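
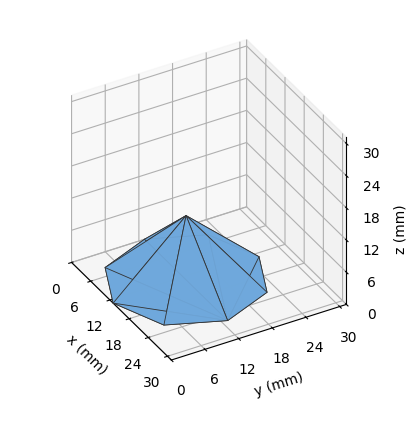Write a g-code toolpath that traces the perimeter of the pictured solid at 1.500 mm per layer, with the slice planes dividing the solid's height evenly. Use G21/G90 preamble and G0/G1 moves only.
Reading the render: the shape is a regular 8-sided pyramid, base circumscribed radius ≈ 13 mm, apex at z ≈ 12 mm (dimensions read to the nearest mm from the axis ticks). For the g-code, the solid's height is divided into equal slices at the stated Δz and each level perimeter traced with G1 moves after a G0 lift.

; perimeter-only toolpath
G21 ; units = mm
G90 ; absolute positioning
G28 ; home
; layer 1
G0 Z1.500
G0 X24.375 Y13.000
G1 X21.043 Y21.043
G1 X13.000 Y24.375
G1 X4.957 Y21.043
G1 X1.625 Y13.000
G1 X4.957 Y4.957
G1 X13.000 Y1.625
G1 X21.043 Y4.957
G1 X24.375 Y13.000
; layer 2
G0 Z3.000
G0 X22.750 Y13.000
G1 X19.894 Y19.894
G1 X13.000 Y22.750
G1 X6.106 Y19.894
G1 X3.250 Y13.000
G1 X6.106 Y6.106
G1 X13.000 Y3.250
G1 X19.894 Y6.106
G1 X22.750 Y13.000
; layer 3
G0 Z4.500
G0 X21.125 Y13.000
G1 X18.745 Y18.745
G1 X13.000 Y21.125
G1 X7.255 Y18.745
G1 X4.875 Y13.000
G1 X7.255 Y7.255
G1 X13.000 Y4.875
G1 X18.745 Y7.255
G1 X21.125 Y13.000
; layer 4
G0 Z6.000
G0 X19.500 Y13.000
G1 X17.596 Y17.596
G1 X13.000 Y19.500
G1 X8.404 Y17.596
G1 X6.500 Y13.000
G1 X8.404 Y8.404
G1 X13.000 Y6.500
G1 X17.596 Y8.404
G1 X19.500 Y13.000
; layer 5
G0 Z7.500
G0 X17.875 Y13.000
G1 X16.447 Y16.447
G1 X13.000 Y17.875
G1 X9.553 Y16.447
G1 X8.125 Y13.000
G1 X9.553 Y9.553
G1 X13.000 Y8.125
G1 X16.447 Y9.553
G1 X17.875 Y13.000
; layer 6
G0 Z9.000
G0 X16.250 Y13.000
G1 X15.298 Y15.298
G1 X13.000 Y16.250
G1 X10.702 Y15.298
G1 X9.750 Y13.000
G1 X10.702 Y10.702
G1 X13.000 Y9.750
G1 X15.298 Y10.702
G1 X16.250 Y13.000
; layer 7
G0 Z10.500
G0 X14.625 Y13.000
G1 X14.149 Y14.149
G1 X13.000 Y14.625
G1 X11.851 Y14.149
G1 X11.375 Y13.000
G1 X11.851 Y11.851
G1 X13.000 Y11.375
G1 X14.149 Y11.851
G1 X14.625 Y13.000
M2 ; end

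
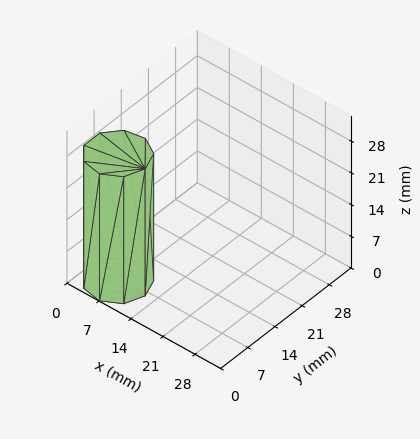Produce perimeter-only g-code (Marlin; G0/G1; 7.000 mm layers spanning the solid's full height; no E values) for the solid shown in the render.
Reading the render: the shape is a regular 9-sided prism (a cylinder approximated with 9 flat sides), circumscribed radius ≈ 6 mm, height ≈ 28 mm (dimensions read to the nearest mm from the axis ticks). For the g-code, the solid's height is divided into equal slices at the stated Δz and each level perimeter traced with G1 moves after a G0 lift.

; perimeter-only toolpath
G21 ; units = mm
G90 ; absolute positioning
G28 ; home
; layer 1
G0 Z7.000
G0 X12.000 Y6.000
G1 X10.596 Y9.857
G1 X7.042 Y11.909
G1 X3.000 Y11.196
G1 X0.362 Y8.052
G1 X0.362 Y3.948
G1 X3.000 Y0.804
G1 X7.042 Y0.091
G1 X10.596 Y2.143
G1 X12.000 Y6.000
; layer 2
G0 Z14.000
G0 X12.000 Y6.000
G1 X10.596 Y9.857
G1 X7.042 Y11.909
G1 X3.000 Y11.196
G1 X0.362 Y8.052
G1 X0.362 Y3.948
G1 X3.000 Y0.804
G1 X7.042 Y0.091
G1 X10.596 Y2.143
G1 X12.000 Y6.000
; layer 3
G0 Z21.000
G0 X12.000 Y6.000
G1 X10.596 Y9.857
G1 X7.042 Y11.909
G1 X3.000 Y11.196
G1 X0.362 Y8.052
G1 X0.362 Y3.948
G1 X3.000 Y0.804
G1 X7.042 Y0.091
G1 X10.596 Y2.143
G1 X12.000 Y6.000
; layer 4
G0 Z28.000
G0 X12.000 Y6.000
G1 X10.596 Y9.857
G1 X7.042 Y11.909
G1 X3.000 Y11.196
G1 X0.362 Y8.052
G1 X0.362 Y3.948
G1 X3.000 Y0.804
G1 X7.042 Y0.091
G1 X10.596 Y2.143
G1 X12.000 Y6.000
M2 ; end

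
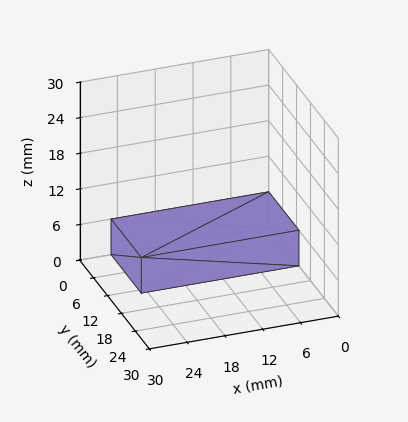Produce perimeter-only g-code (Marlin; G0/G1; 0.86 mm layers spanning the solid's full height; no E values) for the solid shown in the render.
Reading the render: the shape is a rectangular box, roughly 25 × 13 mm footprint and 6 mm tall (dimensions read to the nearest mm from the axis ticks). For the g-code, the solid's height is divided into equal slices at the stated Δz and each level perimeter traced with G1 moves after a G0 lift.

; perimeter-only toolpath
G21 ; units = mm
G90 ; absolute positioning
G28 ; home
; layer 1
G0 Z0.86
G0 X0.00 Y0.00
G1 X25.00 Y0.00
G1 X25.00 Y13.00
G1 X0.00 Y13.00
G1 X0.00 Y0.00
; layer 2
G0 Z1.71
G0 X0.00 Y0.00
G1 X25.00 Y0.00
G1 X25.00 Y13.00
G1 X0.00 Y13.00
G1 X0.00 Y0.00
; layer 3
G0 Z2.57
G0 X0.00 Y0.00
G1 X25.00 Y0.00
G1 X25.00 Y13.00
G1 X0.00 Y13.00
G1 X0.00 Y0.00
; layer 4
G0 Z3.43
G0 X0.00 Y0.00
G1 X25.00 Y0.00
G1 X25.00 Y13.00
G1 X0.00 Y13.00
G1 X0.00 Y0.00
; layer 5
G0 Z4.29
G0 X0.00 Y0.00
G1 X25.00 Y0.00
G1 X25.00 Y13.00
G1 X0.00 Y13.00
G1 X0.00 Y0.00
; layer 6
G0 Z5.14
G0 X0.00 Y0.00
G1 X25.00 Y0.00
G1 X25.00 Y13.00
G1 X0.00 Y13.00
G1 X0.00 Y0.00
; layer 7
G0 Z6.00
G0 X0.00 Y0.00
G1 X25.00 Y0.00
G1 X25.00 Y13.00
G1 X0.00 Y13.00
G1 X0.00 Y0.00
M2 ; end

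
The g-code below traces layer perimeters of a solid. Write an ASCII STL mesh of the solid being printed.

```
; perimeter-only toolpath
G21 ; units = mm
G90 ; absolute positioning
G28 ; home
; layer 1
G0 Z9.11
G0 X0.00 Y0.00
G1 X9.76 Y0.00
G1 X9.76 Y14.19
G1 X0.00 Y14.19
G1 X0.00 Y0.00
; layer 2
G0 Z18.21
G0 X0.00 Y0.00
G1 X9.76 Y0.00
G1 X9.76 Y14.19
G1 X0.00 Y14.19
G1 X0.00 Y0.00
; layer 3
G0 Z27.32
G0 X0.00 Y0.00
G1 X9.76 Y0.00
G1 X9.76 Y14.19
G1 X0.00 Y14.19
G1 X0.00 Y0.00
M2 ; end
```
solid part
  facet normal 0.0000 0.0000 -1.0000
    outer loop
      vertex 9.76 14.19 0.00
      vertex 9.76 0.00 0.00
      vertex 0.00 0.00 0.00
    endloop
  endfacet
  facet normal 0.0000 0.0000 -1.0000
    outer loop
      vertex 0.00 14.19 0.00
      vertex 9.76 14.19 0.00
      vertex 0.00 0.00 0.00
    endloop
  endfacet
  facet normal 0.0000 0.0000 1.0000
    outer loop
      vertex 0.00 0.00 27.32
      vertex 9.76 0.00 27.32
      vertex 9.76 14.19 27.32
    endloop
  endfacet
  facet normal 0.0000 0.0000 1.0000
    outer loop
      vertex 0.00 0.00 27.32
      vertex 9.76 14.19 27.32
      vertex 0.00 14.19 27.32
    endloop
  endfacet
  facet normal 0.0000 -1.0000 0.0000
    outer loop
      vertex 0.00 0.00 0.00
      vertex 9.76 0.00 0.00
      vertex 9.76 0.00 27.32
    endloop
  endfacet
  facet normal 0.0000 -1.0000 0.0000
    outer loop
      vertex 0.00 0.00 0.00
      vertex 9.76 0.00 27.32
      vertex 0.00 0.00 27.32
    endloop
  endfacet
  facet normal 0.0000 1.0000 0.0000
    outer loop
      vertex 9.76 14.19 27.32
      vertex 9.76 14.19 0.00
      vertex 0.00 14.19 0.00
    endloop
  endfacet
  facet normal 0.0000 1.0000 0.0000
    outer loop
      vertex 0.00 14.19 27.32
      vertex 9.76 14.19 27.32
      vertex 0.00 14.19 0.00
    endloop
  endfacet
  facet normal -1.0000 0.0000 0.0000
    outer loop
      vertex 0.00 14.19 27.32
      vertex 0.00 14.19 0.00
      vertex 0.00 0.00 0.00
    endloop
  endfacet
  facet normal -1.0000 0.0000 0.0000
    outer loop
      vertex 0.00 0.00 27.32
      vertex 0.00 14.19 27.32
      vertex 0.00 0.00 0.00
    endloop
  endfacet
  facet normal 1.0000 0.0000 0.0000
    outer loop
      vertex 9.76 0.00 0.00
      vertex 9.76 14.19 0.00
      vertex 9.76 14.19 27.32
    endloop
  endfacet
  facet normal 1.0000 0.0000 0.0000
    outer loop
      vertex 9.76 0.00 0.00
      vertex 9.76 14.19 27.32
      vertex 9.76 0.00 27.32
    endloop
  endfacet
endsolid part

The G0 Z moves step by Δz≈9.11 mm. Every layer's G1 loop is the same polygon, so the solid is a straight extrusion of it from z=0 to z≈27.3. Closing with flat bottom and top caps and triangulating gives 12 facets — a rectangular box, roughly 9.76 × 14.2 mm footprint and 27.3 mm tall.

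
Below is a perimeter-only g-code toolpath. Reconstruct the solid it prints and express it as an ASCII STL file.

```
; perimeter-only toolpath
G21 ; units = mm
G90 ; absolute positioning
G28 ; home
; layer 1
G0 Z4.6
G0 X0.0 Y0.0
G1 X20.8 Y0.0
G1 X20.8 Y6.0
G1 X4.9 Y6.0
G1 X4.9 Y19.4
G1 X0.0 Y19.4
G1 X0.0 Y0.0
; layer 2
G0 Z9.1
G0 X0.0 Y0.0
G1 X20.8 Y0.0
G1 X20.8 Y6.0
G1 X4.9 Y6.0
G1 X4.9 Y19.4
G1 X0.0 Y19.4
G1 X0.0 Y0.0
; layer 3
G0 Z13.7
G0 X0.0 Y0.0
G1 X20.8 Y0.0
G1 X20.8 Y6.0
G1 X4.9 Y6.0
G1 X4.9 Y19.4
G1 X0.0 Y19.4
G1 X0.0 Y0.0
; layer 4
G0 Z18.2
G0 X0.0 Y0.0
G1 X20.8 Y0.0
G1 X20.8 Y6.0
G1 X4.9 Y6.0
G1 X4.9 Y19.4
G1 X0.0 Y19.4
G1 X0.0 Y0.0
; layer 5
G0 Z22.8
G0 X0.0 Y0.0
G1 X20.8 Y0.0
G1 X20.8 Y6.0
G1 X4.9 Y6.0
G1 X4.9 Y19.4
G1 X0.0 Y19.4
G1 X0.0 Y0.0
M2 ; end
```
solid part
  facet normal 0.0000 0.0000 -1.0000
    outer loop
      vertex 20.8 6.0 0.0
      vertex 20.8 0.0 0.0
      vertex 0.0 0.0 0.0
    endloop
  endfacet
  facet normal 0.0000 0.0000 -1.0000
    outer loop
      vertex 4.9 6.0 0.0
      vertex 20.8 6.0 0.0
      vertex 0.0 0.0 0.0
    endloop
  endfacet
  facet normal 0.0000 0.0000 -1.0000
    outer loop
      vertex 4.9 19.4 0.0
      vertex 4.9 6.0 0.0
      vertex 0.0 0.0 0.0
    endloop
  endfacet
  facet normal 0.0000 0.0000 -1.0000
    outer loop
      vertex 0.0 19.4 0.0
      vertex 4.9 19.4 0.0
      vertex 0.0 0.0 0.0
    endloop
  endfacet
  facet normal 0.0000 0.0000 1.0000
    outer loop
      vertex 0.0 0.0 22.8
      vertex 20.8 0.0 22.8
      vertex 20.8 6.0 22.8
    endloop
  endfacet
  facet normal 0.0000 0.0000 1.0000
    outer loop
      vertex 0.0 0.0 22.8
      vertex 20.8 6.0 22.8
      vertex 4.9 6.0 22.8
    endloop
  endfacet
  facet normal 0.0000 0.0000 1.0000
    outer loop
      vertex 0.0 0.0 22.8
      vertex 4.9 6.0 22.8
      vertex 4.9 19.4 22.8
    endloop
  endfacet
  facet normal 0.0000 0.0000 1.0000
    outer loop
      vertex 0.0 0.0 22.8
      vertex 4.9 19.4 22.8
      vertex 0.0 19.4 22.8
    endloop
  endfacet
  facet normal 0.0000 -1.0000 0.0000
    outer loop
      vertex 0.0 0.0 0.0
      vertex 20.8 0.0 0.0
      vertex 20.8 0.0 22.8
    endloop
  endfacet
  facet normal 0.0000 -1.0000 0.0000
    outer loop
      vertex 0.0 0.0 0.0
      vertex 20.8 0.0 22.8
      vertex 0.0 0.0 22.8
    endloop
  endfacet
  facet normal 1.0000 0.0000 0.0000
    outer loop
      vertex 20.8 0.0 0.0
      vertex 20.8 6.0 0.0
      vertex 20.8 6.0 22.8
    endloop
  endfacet
  facet normal 1.0000 0.0000 0.0000
    outer loop
      vertex 20.8 0.0 0.0
      vertex 20.8 6.0 22.8
      vertex 20.8 0.0 22.8
    endloop
  endfacet
  facet normal 0.0000 1.0000 0.0000
    outer loop
      vertex 20.8 6.0 0.0
      vertex 4.9 6.0 0.0
      vertex 4.9 6.0 22.8
    endloop
  endfacet
  facet normal 0.0000 1.0000 0.0000
    outer loop
      vertex 20.8 6.0 0.0
      vertex 4.9 6.0 22.8
      vertex 20.8 6.0 22.8
    endloop
  endfacet
  facet normal 1.0000 0.0000 0.0000
    outer loop
      vertex 4.9 6.0 0.0
      vertex 4.9 19.4 0.0
      vertex 4.9 19.4 22.8
    endloop
  endfacet
  facet normal 1.0000 0.0000 0.0000
    outer loop
      vertex 4.9 6.0 0.0
      vertex 4.9 19.4 22.8
      vertex 4.9 6.0 22.8
    endloop
  endfacet
  facet normal 0.0000 1.0000 0.0000
    outer loop
      vertex 4.9 19.4 0.0
      vertex 0.0 19.4 0.0
      vertex 0.0 19.4 22.8
    endloop
  endfacet
  facet normal 0.0000 1.0000 0.0000
    outer loop
      vertex 4.9 19.4 0.0
      vertex 0.0 19.4 22.8
      vertex 4.9 19.4 22.8
    endloop
  endfacet
  facet normal -1.0000 0.0000 0.0000
    outer loop
      vertex 0.0 19.4 0.0
      vertex 0.0 0.0 0.0
      vertex 0.0 0.0 22.8
    endloop
  endfacet
  facet normal -1.0000 0.0000 0.0000
    outer loop
      vertex 0.0 19.4 0.0
      vertex 0.0 0.0 22.8
      vertex 0.0 19.4 22.8
    endloop
  endfacet
endsolid part

The G0 Z moves step by Δz≈4.6 mm. Every layer's G1 loop is the same polygon, so the solid is a straight extrusion of it from z=0 to z≈22.8. Closing with flat bottom and top caps and triangulating gives 20 facets — an L-shaped prism: outer 20.8 × 19.4 mm, arm thicknesses ≈ 6 mm (horizontal) and 4.9 mm (vertical), extruded 22.8 mm in z.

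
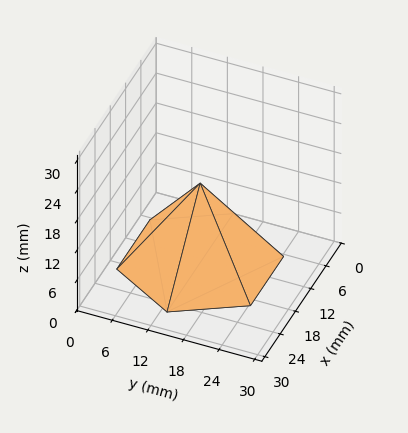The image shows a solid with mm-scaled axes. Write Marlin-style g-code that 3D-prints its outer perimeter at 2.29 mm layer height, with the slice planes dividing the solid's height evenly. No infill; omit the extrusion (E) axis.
Reading the render: the shape is a regular 6-sided pyramid, base circumscribed radius ≈ 13 mm, apex at z ≈ 16 mm (dimensions read to the nearest mm from the axis ticks). For the g-code, the solid's height is divided into equal slices at the stated Δz and each level perimeter traced with G1 moves after a G0 lift.

; perimeter-only toolpath
G21 ; units = mm
G90 ; absolute positioning
G28 ; home
; layer 1
G0 Z2.29
G0 X24.14 Y13.00
G1 X18.57 Y22.65
G1 X7.43 Y22.65
G1 X1.86 Y13.00
G1 X7.43 Y3.35
G1 X18.57 Y3.35
G1 X24.14 Y13.00
; layer 2
G0 Z4.57
G0 X22.29 Y13.00
G1 X17.64 Y21.04
G1 X8.36 Y21.04
G1 X3.71 Y13.00
G1 X8.36 Y4.96
G1 X17.64 Y4.96
G1 X22.29 Y13.00
; layer 3
G0 Z6.86
G0 X20.43 Y13.00
G1 X16.71 Y19.43
G1 X9.29 Y19.43
G1 X5.57 Y13.00
G1 X9.29 Y6.57
G1 X16.71 Y6.57
G1 X20.43 Y13.00
; layer 4
G0 Z9.14
G0 X18.57 Y13.00
G1 X15.79 Y17.83
G1 X10.21 Y17.83
G1 X7.43 Y13.00
G1 X10.21 Y8.17
G1 X15.79 Y8.17
G1 X18.57 Y13.00
; layer 5
G0 Z11.43
G0 X16.71 Y13.00
G1 X14.86 Y16.22
G1 X11.14 Y16.22
G1 X9.29 Y13.00
G1 X11.14 Y9.78
G1 X14.86 Y9.78
G1 X16.71 Y13.00
; layer 6
G0 Z13.71
G0 X14.86 Y13.00
G1 X13.93 Y14.61
G1 X12.07 Y14.61
G1 X11.14 Y13.00
G1 X12.07 Y11.39
G1 X13.93 Y11.39
G1 X14.86 Y13.00
M2 ; end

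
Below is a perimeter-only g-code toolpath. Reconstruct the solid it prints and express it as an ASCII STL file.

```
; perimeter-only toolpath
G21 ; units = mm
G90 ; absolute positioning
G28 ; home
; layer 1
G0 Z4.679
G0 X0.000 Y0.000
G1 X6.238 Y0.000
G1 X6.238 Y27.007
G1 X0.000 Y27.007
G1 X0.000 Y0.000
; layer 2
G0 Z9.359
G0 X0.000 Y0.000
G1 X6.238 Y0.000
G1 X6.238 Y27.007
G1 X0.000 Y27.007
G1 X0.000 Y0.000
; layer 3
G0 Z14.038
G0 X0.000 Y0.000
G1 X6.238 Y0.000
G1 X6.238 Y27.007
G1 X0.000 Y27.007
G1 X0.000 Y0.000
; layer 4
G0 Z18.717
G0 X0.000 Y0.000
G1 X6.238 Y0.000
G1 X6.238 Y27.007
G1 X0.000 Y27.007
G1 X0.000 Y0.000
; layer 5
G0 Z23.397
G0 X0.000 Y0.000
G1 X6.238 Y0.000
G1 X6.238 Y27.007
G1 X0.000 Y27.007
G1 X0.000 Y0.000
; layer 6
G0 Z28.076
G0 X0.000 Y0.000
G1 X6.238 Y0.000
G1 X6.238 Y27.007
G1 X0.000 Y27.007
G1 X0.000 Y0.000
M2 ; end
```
solid part
  facet normal 0.0000 0.0000 -1.0000
    outer loop
      vertex 6.238 27.007 0.000
      vertex 6.238 0.000 0.000
      vertex 0.000 0.000 0.000
    endloop
  endfacet
  facet normal 0.0000 0.0000 -1.0000
    outer loop
      vertex 0.000 27.007 0.000
      vertex 6.238 27.007 0.000
      vertex 0.000 0.000 0.000
    endloop
  endfacet
  facet normal 0.0000 0.0000 1.0000
    outer loop
      vertex 0.000 0.000 28.076
      vertex 6.238 0.000 28.076
      vertex 6.238 27.007 28.076
    endloop
  endfacet
  facet normal 0.0000 0.0000 1.0000
    outer loop
      vertex 0.000 0.000 28.076
      vertex 6.238 27.007 28.076
      vertex 0.000 27.007 28.076
    endloop
  endfacet
  facet normal 0.0000 -1.0000 0.0000
    outer loop
      vertex 0.000 0.000 0.000
      vertex 6.238 0.000 0.000
      vertex 6.238 0.000 28.076
    endloop
  endfacet
  facet normal 0.0000 -1.0000 0.0000
    outer loop
      vertex 0.000 0.000 0.000
      vertex 6.238 0.000 28.076
      vertex 0.000 0.000 28.076
    endloop
  endfacet
  facet normal 0.0000 1.0000 0.0000
    outer loop
      vertex 6.238 27.007 28.076
      vertex 6.238 27.007 0.000
      vertex 0.000 27.007 0.000
    endloop
  endfacet
  facet normal 0.0000 1.0000 0.0000
    outer loop
      vertex 0.000 27.007 28.076
      vertex 6.238 27.007 28.076
      vertex 0.000 27.007 0.000
    endloop
  endfacet
  facet normal -1.0000 0.0000 0.0000
    outer loop
      vertex 0.000 27.007 28.076
      vertex 0.000 27.007 0.000
      vertex 0.000 0.000 0.000
    endloop
  endfacet
  facet normal -1.0000 0.0000 0.0000
    outer loop
      vertex 0.000 0.000 28.076
      vertex 0.000 27.007 28.076
      vertex 0.000 0.000 0.000
    endloop
  endfacet
  facet normal 1.0000 0.0000 0.0000
    outer loop
      vertex 6.238 0.000 0.000
      vertex 6.238 27.007 0.000
      vertex 6.238 27.007 28.076
    endloop
  endfacet
  facet normal 1.0000 0.0000 0.0000
    outer loop
      vertex 6.238 0.000 0.000
      vertex 6.238 27.007 28.076
      vertex 6.238 0.000 28.076
    endloop
  endfacet
endsolid part

The G0 Z moves step by Δz≈4.679 mm. Every layer's G1 loop is the same polygon, so the solid is a straight extrusion of it from z=0 to z≈28.1. Closing with flat bottom and top caps and triangulating gives 12 facets — a rectangular box, roughly 6.24 × 27 mm footprint and 28.1 mm tall.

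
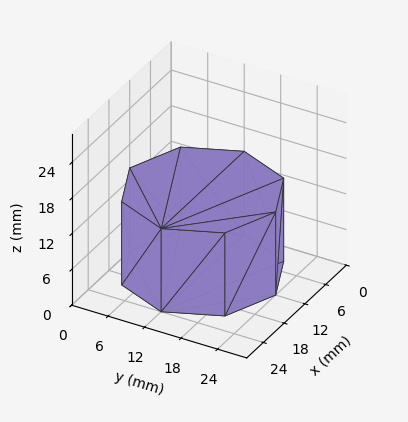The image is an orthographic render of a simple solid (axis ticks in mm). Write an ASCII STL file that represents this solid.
Reading the render: the shape is a regular 8-sided prism (a cylinder approximated with 8 flat sides), circumscribed radius ≈ 12 mm, height ≈ 14 mm (dimensions read to the nearest mm from the axis ticks). For the STL, each face is triangulated and given an outward normal.

solid part
  facet normal 0.0000 0.0000 -1.0000
    outer loop
      vertex 12.00 24.00 0.00
      vertex 20.49 20.49 0.00
      vertex 24.00 12.00 0.00
    endloop
  endfacet
  facet normal 0.0000 0.0000 -1.0000
    outer loop
      vertex 3.51 20.49 0.00
      vertex 12.00 24.00 0.00
      vertex 24.00 12.00 0.00
    endloop
  endfacet
  facet normal 0.0000 0.0000 -1.0000
    outer loop
      vertex 0.00 12.00 0.00
      vertex 3.51 20.49 0.00
      vertex 24.00 12.00 0.00
    endloop
  endfacet
  facet normal 0.0000 0.0000 -1.0000
    outer loop
      vertex 3.51 3.51 0.00
      vertex 0.00 12.00 0.00
      vertex 24.00 12.00 0.00
    endloop
  endfacet
  facet normal 0.0000 0.0000 -1.0000
    outer loop
      vertex 12.00 0.00 0.00
      vertex 3.51 3.51 0.00
      vertex 24.00 12.00 0.00
    endloop
  endfacet
  facet normal 0.0000 0.0000 -1.0000
    outer loop
      vertex 20.49 3.51 0.00
      vertex 12.00 0.00 0.00
      vertex 24.00 12.00 0.00
    endloop
  endfacet
  facet normal 0.0000 0.0000 1.0000
    outer loop
      vertex 24.00 12.00 14.00
      vertex 20.49 20.49 14.00
      vertex 12.00 24.00 14.00
    endloop
  endfacet
  facet normal 0.0000 0.0000 1.0000
    outer loop
      vertex 24.00 12.00 14.00
      vertex 12.00 24.00 14.00
      vertex 3.51 20.49 14.00
    endloop
  endfacet
  facet normal 0.0000 0.0000 1.0000
    outer loop
      vertex 24.00 12.00 14.00
      vertex 3.51 20.49 14.00
      vertex 0.00 12.00 14.00
    endloop
  endfacet
  facet normal 0.0000 0.0000 1.0000
    outer loop
      vertex 24.00 12.00 14.00
      vertex 0.00 12.00 14.00
      vertex 3.51 3.51 14.00
    endloop
  endfacet
  facet normal 0.0000 0.0000 1.0000
    outer loop
      vertex 24.00 12.00 14.00
      vertex 3.51 3.51 14.00
      vertex 12.00 0.00 14.00
    endloop
  endfacet
  facet normal 0.0000 0.0000 1.0000
    outer loop
      vertex 24.00 12.00 14.00
      vertex 12.00 0.00 14.00
      vertex 20.49 3.51 14.00
    endloop
  endfacet
  facet normal 0.9241 0.3821 0.0000
    outer loop
      vertex 24.00 12.00 0.00
      vertex 20.49 20.49 0.00
      vertex 20.49 20.49 14.00
    endloop
  endfacet
  facet normal 0.9241 0.3821 0.0000
    outer loop
      vertex 24.00 12.00 0.00
      vertex 20.49 20.49 14.00
      vertex 24.00 12.00 14.00
    endloop
  endfacet
  facet normal 0.3821 0.9241 0.0000
    outer loop
      vertex 20.49 20.49 0.00
      vertex 12.00 24.00 0.00
      vertex 12.00 24.00 14.00
    endloop
  endfacet
  facet normal 0.3821 0.9241 0.0000
    outer loop
      vertex 20.49 20.49 0.00
      vertex 12.00 24.00 14.00
      vertex 20.49 20.49 14.00
    endloop
  endfacet
  facet normal -0.3821 0.9241 0.0000
    outer loop
      vertex 12.00 24.00 0.00
      vertex 3.51 20.49 0.00
      vertex 3.51 20.49 14.00
    endloop
  endfacet
  facet normal -0.3821 0.9241 0.0000
    outer loop
      vertex 12.00 24.00 0.00
      vertex 3.51 20.49 14.00
      vertex 12.00 24.00 14.00
    endloop
  endfacet
  facet normal -0.9241 0.3821 0.0000
    outer loop
      vertex 3.51 20.49 0.00
      vertex 0.00 12.00 0.00
      vertex 0.00 12.00 14.00
    endloop
  endfacet
  facet normal -0.9241 0.3821 0.0000
    outer loop
      vertex 3.51 20.49 0.00
      vertex 0.00 12.00 14.00
      vertex 3.51 20.49 14.00
    endloop
  endfacet
  facet normal -0.9241 -0.3821 0.0000
    outer loop
      vertex 0.00 12.00 0.00
      vertex 3.51 3.51 0.00
      vertex 3.51 3.51 14.00
    endloop
  endfacet
  facet normal -0.9241 -0.3821 0.0000
    outer loop
      vertex 0.00 12.00 0.00
      vertex 3.51 3.51 14.00
      vertex 0.00 12.00 14.00
    endloop
  endfacet
  facet normal -0.3821 -0.9241 0.0000
    outer loop
      vertex 3.51 3.51 0.00
      vertex 12.00 0.00 0.00
      vertex 12.00 0.00 14.00
    endloop
  endfacet
  facet normal -0.3821 -0.9241 0.0000
    outer loop
      vertex 3.51 3.51 0.00
      vertex 12.00 0.00 14.00
      vertex 3.51 3.51 14.00
    endloop
  endfacet
  facet normal 0.3821 -0.9241 0.0000
    outer loop
      vertex 12.00 0.00 0.00
      vertex 20.49 3.51 0.00
      vertex 20.49 3.51 14.00
    endloop
  endfacet
  facet normal 0.3821 -0.9241 0.0000
    outer loop
      vertex 12.00 0.00 0.00
      vertex 20.49 3.51 14.00
      vertex 12.00 0.00 14.00
    endloop
  endfacet
  facet normal 0.9241 -0.3821 0.0000
    outer loop
      vertex 20.49 3.51 0.00
      vertex 24.00 12.00 0.00
      vertex 24.00 12.00 14.00
    endloop
  endfacet
  facet normal 0.9241 -0.3821 0.0000
    outer loop
      vertex 20.49 3.51 0.00
      vertex 24.00 12.00 14.00
      vertex 20.49 3.51 14.00
    endloop
  endfacet
endsolid part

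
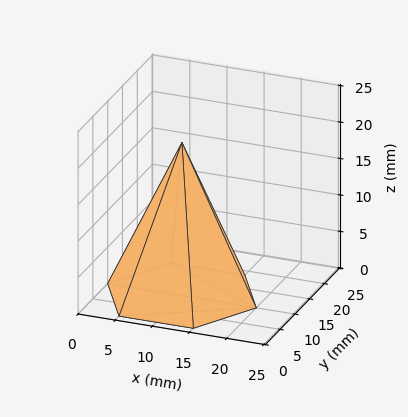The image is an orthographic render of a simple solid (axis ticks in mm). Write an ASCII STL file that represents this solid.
Reading the render: the shape is a regular 6-sided pyramid, base circumscribed radius ≈ 10 mm, apex at z ≈ 21 mm (dimensions read to the nearest mm from the axis ticks). For the STL, each face is triangulated and given an outward normal.

solid part
  facet normal 0.0000 0.0000 -1.0000
    outer loop
      vertex 5.0 18.7 0.0
      vertex 15.0 18.7 0.0
      vertex 20.0 10.0 0.0
    endloop
  endfacet
  facet normal 0.0000 0.0000 -1.0000
    outer loop
      vertex 0.0 10.0 0.0
      vertex 5.0 18.7 0.0
      vertex 20.0 10.0 0.0
    endloop
  endfacet
  facet normal 0.0000 0.0000 -1.0000
    outer loop
      vertex 5.0 1.3 0.0
      vertex 0.0 10.0 0.0
      vertex 20.0 10.0 0.0
    endloop
  endfacet
  facet normal 0.0000 0.0000 -1.0000
    outer loop
      vertex 15.0 1.3 0.0
      vertex 5.0 1.3 0.0
      vertex 20.0 10.0 0.0
    endloop
  endfacet
  facet normal 0.8014 0.4606 0.3816
    outer loop
      vertex 20.0 10.0 0.0
      vertex 15.0 18.7 0.0
      vertex 10.0 10.0 21.0
    endloop
  endfacet
  facet normal 0.0000 0.9239 0.3827
    outer loop
      vertex 15.0 18.7 0.0
      vertex 5.0 18.7 0.0
      vertex 10.0 10.0 21.0
    endloop
  endfacet
  facet normal -0.8014 0.4606 0.3816
    outer loop
      vertex 5.0 18.7 0.0
      vertex 0.0 10.0 0.0
      vertex 10.0 10.0 21.0
    endloop
  endfacet
  facet normal -0.8014 -0.4606 0.3816
    outer loop
      vertex 0.0 10.0 0.0
      vertex 5.0 1.3 0.0
      vertex 10.0 10.0 21.0
    endloop
  endfacet
  facet normal 0.0000 -0.9239 0.3827
    outer loop
      vertex 5.0 1.3 0.0
      vertex 15.0 1.3 0.0
      vertex 10.0 10.0 21.0
    endloop
  endfacet
  facet normal 0.8014 -0.4606 0.3816
    outer loop
      vertex 15.0 1.3 0.0
      vertex 20.0 10.0 0.0
      vertex 10.0 10.0 21.0
    endloop
  endfacet
endsolid part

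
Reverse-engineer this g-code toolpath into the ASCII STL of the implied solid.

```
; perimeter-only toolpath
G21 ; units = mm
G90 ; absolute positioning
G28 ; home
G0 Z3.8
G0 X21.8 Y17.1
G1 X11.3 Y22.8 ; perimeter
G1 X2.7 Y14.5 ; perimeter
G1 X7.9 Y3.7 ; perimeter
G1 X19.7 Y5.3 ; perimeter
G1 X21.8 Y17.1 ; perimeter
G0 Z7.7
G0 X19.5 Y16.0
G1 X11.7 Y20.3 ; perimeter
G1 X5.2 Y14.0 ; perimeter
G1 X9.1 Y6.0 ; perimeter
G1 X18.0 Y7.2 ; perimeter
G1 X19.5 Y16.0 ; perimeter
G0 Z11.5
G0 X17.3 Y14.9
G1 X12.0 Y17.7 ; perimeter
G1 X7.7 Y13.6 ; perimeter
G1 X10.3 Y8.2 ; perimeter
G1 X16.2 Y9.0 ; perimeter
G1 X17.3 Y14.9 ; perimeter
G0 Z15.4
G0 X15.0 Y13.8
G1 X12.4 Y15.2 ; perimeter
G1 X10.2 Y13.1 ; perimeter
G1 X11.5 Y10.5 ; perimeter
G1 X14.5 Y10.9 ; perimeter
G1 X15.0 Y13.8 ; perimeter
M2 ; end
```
solid part
  facet normal 0.0000 0.0000 -1.0000
    outer loop
      vertex 0.2 14.9 0.0
      vertex 11.0 25.3 0.0
      vertex 24.1 18.2 0.0
    endloop
  endfacet
  facet normal 0.0000 0.0000 -1.0000
    outer loop
      vertex 6.7 1.5 0.0
      vertex 0.2 14.9 0.0
      vertex 24.1 18.2 0.0
    endloop
  endfacet
  facet normal 0.0000 0.0000 -1.0000
    outer loop
      vertex 21.5 3.5 0.0
      vertex 6.7 1.5 0.0
      vertex 24.1 18.2 0.0
    endloop
  endfacet
  facet normal 0.4202 0.7753 0.4716
    outer loop
      vertex 24.1 18.2 0.0
      vertex 11.0 25.3 0.0
      vertex 12.7 12.7 19.2
    endloop
  endfacet
  facet normal -0.6118 0.6354 0.4711
    outer loop
      vertex 11.0 25.3 0.0
      vertex 0.2 14.9 0.0
      vertex 12.7 12.7 19.2
    endloop
  endfacet
  facet normal -0.7931 -0.3847 0.4722
    outer loop
      vertex 0.2 14.9 0.0
      vertex 6.7 1.5 0.0
      vertex 12.7 12.7 19.2
    endloop
  endfacet
  facet normal 0.1180 -0.8734 0.4726
    outer loop
      vertex 6.7 1.5 0.0
      vertex 21.5 3.5 0.0
      vertex 12.7 12.7 19.2
    endloop
  endfacet
  facet normal 0.8683 -0.1536 0.4716
    outer loop
      vertex 21.5 3.5 0.0
      vertex 24.1 18.2 0.0
      vertex 12.7 12.7 19.2
    endloop
  endfacet
endsolid part

The G0 Z moves step by Δz≈3.8 mm. The G1 loops shrink linearly with z, so the solid tapers from its base footprint up to z≈19.2. Closing with a flat bottom cap and the tapered top and triangulating gives 8 facets — a regular 5-sided pyramid, base circumscribed radius ≈ 12.7 mm, apex at z ≈ 19.2 mm.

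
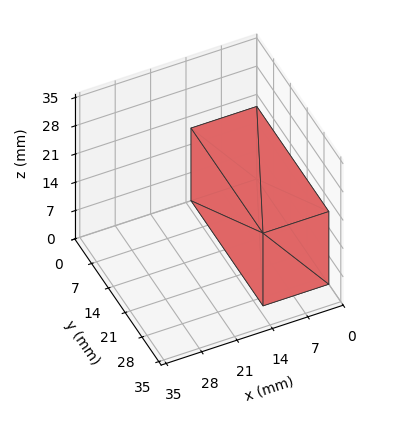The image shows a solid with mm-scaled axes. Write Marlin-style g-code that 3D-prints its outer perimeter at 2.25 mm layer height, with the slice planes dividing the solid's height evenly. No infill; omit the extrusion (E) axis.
Reading the render: the shape is a rectangular box, roughly 13 × 30 mm footprint and 18 mm tall (dimensions read to the nearest mm from the axis ticks). For the g-code, the solid's height is divided into equal slices at the stated Δz and each level perimeter traced with G1 moves after a G0 lift.

; perimeter-only toolpath
G21 ; units = mm
G90 ; absolute positioning
G28 ; home
; layer 1
G0 Z2.25
G0 X0.00 Y0.00
G1 X13.00 Y0.00
G1 X13.00 Y30.00
G1 X0.00 Y30.00
G1 X0.00 Y0.00
; layer 2
G0 Z4.50
G0 X0.00 Y0.00
G1 X13.00 Y0.00
G1 X13.00 Y30.00
G1 X0.00 Y30.00
G1 X0.00 Y0.00
; layer 3
G0 Z6.75
G0 X0.00 Y0.00
G1 X13.00 Y0.00
G1 X13.00 Y30.00
G1 X0.00 Y30.00
G1 X0.00 Y0.00
; layer 4
G0 Z9.00
G0 X0.00 Y0.00
G1 X13.00 Y0.00
G1 X13.00 Y30.00
G1 X0.00 Y30.00
G1 X0.00 Y0.00
; layer 5
G0 Z11.25
G0 X0.00 Y0.00
G1 X13.00 Y0.00
G1 X13.00 Y30.00
G1 X0.00 Y30.00
G1 X0.00 Y0.00
; layer 6
G0 Z13.50
G0 X0.00 Y0.00
G1 X13.00 Y0.00
G1 X13.00 Y30.00
G1 X0.00 Y30.00
G1 X0.00 Y0.00
; layer 7
G0 Z15.75
G0 X0.00 Y0.00
G1 X13.00 Y0.00
G1 X13.00 Y30.00
G1 X0.00 Y30.00
G1 X0.00 Y0.00
; layer 8
G0 Z18.00
G0 X0.00 Y0.00
G1 X13.00 Y0.00
G1 X13.00 Y30.00
G1 X0.00 Y30.00
G1 X0.00 Y0.00
M2 ; end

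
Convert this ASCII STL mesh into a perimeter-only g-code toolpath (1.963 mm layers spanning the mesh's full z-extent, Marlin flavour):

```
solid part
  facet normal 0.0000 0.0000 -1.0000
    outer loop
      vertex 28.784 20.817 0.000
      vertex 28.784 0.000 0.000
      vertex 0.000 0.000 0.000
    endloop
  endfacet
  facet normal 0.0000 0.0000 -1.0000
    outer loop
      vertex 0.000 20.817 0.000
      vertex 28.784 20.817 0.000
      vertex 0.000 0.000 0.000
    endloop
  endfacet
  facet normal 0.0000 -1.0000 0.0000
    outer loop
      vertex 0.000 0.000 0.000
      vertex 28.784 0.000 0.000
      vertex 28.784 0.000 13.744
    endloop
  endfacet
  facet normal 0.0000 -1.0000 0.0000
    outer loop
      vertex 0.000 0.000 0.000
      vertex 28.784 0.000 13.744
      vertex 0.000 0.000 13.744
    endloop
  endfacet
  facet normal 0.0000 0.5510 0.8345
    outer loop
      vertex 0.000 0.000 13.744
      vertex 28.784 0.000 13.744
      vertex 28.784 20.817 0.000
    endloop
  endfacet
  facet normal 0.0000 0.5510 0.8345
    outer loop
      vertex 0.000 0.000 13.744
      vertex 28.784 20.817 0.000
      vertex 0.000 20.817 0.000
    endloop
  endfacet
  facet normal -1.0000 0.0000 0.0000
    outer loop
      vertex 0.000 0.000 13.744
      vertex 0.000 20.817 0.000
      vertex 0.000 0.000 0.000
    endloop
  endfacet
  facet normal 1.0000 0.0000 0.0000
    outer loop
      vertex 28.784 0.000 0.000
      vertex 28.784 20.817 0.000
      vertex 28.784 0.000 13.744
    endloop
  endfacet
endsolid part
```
; perimeter-only toolpath
G21 ; units = mm
G90 ; absolute positioning
G28 ; home
; layer 1
G0 Z1.963
G0 X0.000 Y0.000
G1 X28.784 Y0.000
G1 X28.784 Y17.843
G1 X0.000 Y17.843
G1 X0.000 Y0.000
; layer 2
G0 Z3.927
G0 X0.000 Y0.000
G1 X28.784 Y0.000
G1 X28.784 Y14.869
G1 X0.000 Y14.869
G1 X0.000 Y0.000
; layer 3
G0 Z5.890
G0 X0.000 Y0.000
G1 X28.784 Y0.000
G1 X28.784 Y11.895
G1 X0.000 Y11.895
G1 X0.000 Y0.000
; layer 4
G0 Z7.854
G0 X0.000 Y0.000
G1 X28.784 Y0.000
G1 X28.784 Y8.922
G1 X0.000 Y8.922
G1 X0.000 Y0.000
; layer 5
G0 Z9.817
G0 X0.000 Y0.000
G1 X28.784 Y0.000
G1 X28.784 Y5.948
G1 X0.000 Y5.948
G1 X0.000 Y0.000
; layer 6
G0 Z11.781
G0 X0.000 Y0.000
G1 X28.784 Y0.000
G1 X28.784 Y2.974
G1 X0.000 Y2.974
G1 X0.000 Y0.000
M2 ; end

The solid is a wedge (ramp): 28.8 × 20.8 mm base, rising to 13.7 mm along the y=0 edge and sloping linearly to z=0 at y=20.8. Slicing at Δz = 1.963 mm — 7 equal slices spanning the solid's height, so layer i sits at z = i·h/7 — gives 6 non-empty perimeters. Each is a 4-segment closed polygon; G0 lifts to the layer z and rapids to the start vertex, then G1 traces the edges. The cross-section shrinks linearly with z (the slice at the apex is degenerate and omitted).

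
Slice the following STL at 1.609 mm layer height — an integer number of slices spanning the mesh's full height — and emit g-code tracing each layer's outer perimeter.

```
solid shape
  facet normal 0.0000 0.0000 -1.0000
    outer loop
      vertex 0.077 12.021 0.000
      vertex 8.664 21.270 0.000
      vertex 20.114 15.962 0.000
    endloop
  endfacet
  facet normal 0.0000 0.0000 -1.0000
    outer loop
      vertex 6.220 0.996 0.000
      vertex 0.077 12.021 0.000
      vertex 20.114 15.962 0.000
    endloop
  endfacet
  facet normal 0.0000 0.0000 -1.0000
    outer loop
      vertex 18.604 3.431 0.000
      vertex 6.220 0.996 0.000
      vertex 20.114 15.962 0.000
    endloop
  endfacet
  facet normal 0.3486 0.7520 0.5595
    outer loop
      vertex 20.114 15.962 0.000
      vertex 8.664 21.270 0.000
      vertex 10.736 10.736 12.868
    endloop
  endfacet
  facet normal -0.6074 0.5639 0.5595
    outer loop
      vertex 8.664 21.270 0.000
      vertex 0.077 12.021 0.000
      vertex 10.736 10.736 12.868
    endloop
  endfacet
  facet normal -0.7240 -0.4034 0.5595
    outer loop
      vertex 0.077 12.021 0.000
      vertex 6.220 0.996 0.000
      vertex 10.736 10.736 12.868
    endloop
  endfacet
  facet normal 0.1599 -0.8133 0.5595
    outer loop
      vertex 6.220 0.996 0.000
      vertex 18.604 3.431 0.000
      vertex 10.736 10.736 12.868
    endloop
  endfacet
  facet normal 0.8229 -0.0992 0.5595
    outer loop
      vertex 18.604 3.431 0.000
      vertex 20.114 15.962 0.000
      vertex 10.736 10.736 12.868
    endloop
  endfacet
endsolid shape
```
; perimeter-only toolpath
G21 ; units = mm
G90 ; absolute positioning
G28 ; home
; layer 1
G0 Z1.609
G0 X18.942 Y15.309
G1 X8.923 Y19.953
G1 X1.409 Y11.860
G1 X6.784 Y2.213
G1 X17.620 Y4.344
G1 X18.942 Y15.309
; layer 2
G0 Z3.217
G0 X17.770 Y14.655
G1 X9.182 Y18.637
G1 X2.742 Y11.700
G1 X7.349 Y3.431
G1 X16.637 Y5.257
G1 X17.770 Y14.655
; layer 3
G0 Z4.825
G0 X16.597 Y14.002
G1 X9.441 Y17.320
G1 X4.074 Y11.539
G1 X7.913 Y4.649
G1 X15.653 Y6.170
G1 X16.597 Y14.002
; layer 4
G0 Z6.434
G0 X15.425 Y13.349
G1 X9.700 Y16.003
G1 X5.407 Y11.379
G1 X8.478 Y5.866
G1 X14.670 Y7.084
G1 X15.425 Y13.349
; layer 5
G0 Z8.043
G0 X14.253 Y12.696
G1 X9.959 Y14.686
G1 X6.739 Y11.218
G1 X9.043 Y7.084
G1 X13.687 Y7.997
G1 X14.253 Y12.696
; layer 6
G0 Z9.651
G0 X13.081 Y12.043
G1 X10.218 Y13.369
G1 X8.071 Y11.057
G1 X9.607 Y8.301
G1 X12.703 Y8.910
G1 X13.081 Y12.043
; layer 7
G0 Z11.260
G0 X11.908 Y11.389
G1 X10.477 Y12.053
G1 X9.404 Y10.897
G1 X10.171 Y9.518
G1 X11.720 Y9.823
G1 X11.908 Y11.389
M2 ; end

The solid is a regular 5-sided pyramid, base circumscribed radius ≈ 10.7 mm, apex at z ≈ 12.9 mm. Slicing at Δz = 1.609 mm — 8 equal slices spanning the solid's height, so layer i sits at z = i·h/8 — gives 7 non-empty perimeters. Each is a 5-segment closed polygon; G0 lifts to the layer z and rapids to the start vertex, then G1 traces the edges. The cross-section shrinks linearly with z (the slice at the apex is degenerate and omitted).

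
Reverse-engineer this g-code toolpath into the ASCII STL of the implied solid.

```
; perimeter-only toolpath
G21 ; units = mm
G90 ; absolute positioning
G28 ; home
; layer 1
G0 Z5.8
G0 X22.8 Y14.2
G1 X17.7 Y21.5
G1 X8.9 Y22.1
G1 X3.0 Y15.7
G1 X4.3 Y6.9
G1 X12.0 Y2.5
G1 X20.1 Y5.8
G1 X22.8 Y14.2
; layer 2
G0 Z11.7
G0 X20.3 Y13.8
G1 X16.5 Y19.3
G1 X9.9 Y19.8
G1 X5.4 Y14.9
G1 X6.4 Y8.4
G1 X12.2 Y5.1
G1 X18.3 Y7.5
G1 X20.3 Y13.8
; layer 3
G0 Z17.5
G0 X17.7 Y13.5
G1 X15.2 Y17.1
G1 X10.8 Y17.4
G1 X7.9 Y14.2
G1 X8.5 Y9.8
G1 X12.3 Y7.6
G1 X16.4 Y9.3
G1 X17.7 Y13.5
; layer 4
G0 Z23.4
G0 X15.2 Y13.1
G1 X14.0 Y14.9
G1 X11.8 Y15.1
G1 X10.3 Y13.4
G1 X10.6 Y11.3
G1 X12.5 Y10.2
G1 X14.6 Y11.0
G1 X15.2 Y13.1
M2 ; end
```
solid part
  facet normal 0.0000 0.0000 -1.0000
    outer loop
      vertex 8.0 24.5 0.0
      vertex 19.0 23.7 0.0
      vertex 25.3 14.6 0.0
    endloop
  endfacet
  facet normal 0.0000 0.0000 -1.0000
    outer loop
      vertex 0.6 16.4 0.0
      vertex 8.0 24.5 0.0
      vertex 25.3 14.6 0.0
    endloop
  endfacet
  facet normal 0.0000 0.0000 -1.0000
    outer loop
      vertex 2.2 5.5 0.0
      vertex 0.6 16.4 0.0
      vertex 25.3 14.6 0.0
    endloop
  endfacet
  facet normal 0.0000 0.0000 -1.0000
    outer loop
      vertex 11.8 0.0 0.0
      vertex 2.2 5.5 0.0
      vertex 25.3 14.6 0.0
    endloop
  endfacet
  facet normal 0.0000 0.0000 -1.0000
    outer loop
      vertex 22.0 4.1 0.0
      vertex 11.8 0.0 0.0
      vertex 25.3 14.6 0.0
    endloop
  endfacet
  facet normal 0.7655 0.5300 0.3648
    outer loop
      vertex 25.3 14.6 0.0
      vertex 19.0 23.7 0.0
      vertex 12.7 12.7 29.2
    endloop
  endfacet
  facet normal 0.0675 0.9288 0.3645
    outer loop
      vertex 19.0 23.7 0.0
      vertex 8.0 24.5 0.0
      vertex 12.7 12.7 29.2
    endloop
  endfacet
  facet normal -0.6875 0.6281 0.3645
    outer loop
      vertex 8.0 24.5 0.0
      vertex 0.6 16.4 0.0
      vertex 12.7 12.7 29.2
    endloop
  endfacet
  facet normal -0.9213 -0.1352 0.3646
    outer loop
      vertex 0.6 16.4 0.0
      vertex 2.2 5.5 0.0
      vertex 12.7 12.7 29.2
    endloop
  endfacet
  facet normal -0.4627 -0.8076 0.3655
    outer loop
      vertex 2.2 5.5 0.0
      vertex 11.8 0.0 0.0
      vertex 12.7 12.7 29.2
    endloop
  endfacet
  facet normal 0.3472 -0.8638 0.3650
    outer loop
      vertex 11.8 0.0 0.0
      vertex 22.0 4.1 0.0
      vertex 12.7 12.7 29.2
    endloop
  endfacet
  facet normal 0.8881 -0.2791 0.3651
    outer loop
      vertex 22.0 4.1 0.0
      vertex 25.3 14.6 0.0
      vertex 12.7 12.7 29.2
    endloop
  endfacet
endsolid part

The G0 Z moves step by Δz≈5.8 mm. The G1 loops shrink linearly with z, so the solid tapers from its base footprint up to z≈29.2. Closing with a flat bottom cap and the tapered top and triangulating gives 12 facets — a regular 7-sided pyramid, base circumscribed radius ≈ 12.7 mm, apex at z ≈ 29.2 mm.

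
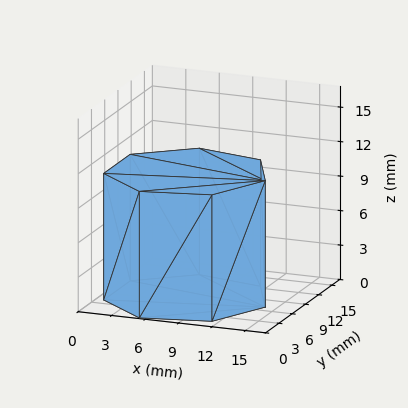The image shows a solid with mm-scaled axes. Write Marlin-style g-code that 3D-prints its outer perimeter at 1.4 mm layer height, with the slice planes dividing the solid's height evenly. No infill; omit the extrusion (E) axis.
Reading the render: the shape is a regular 7-sided prism (a cylinder approximated with 7 flat sides), circumscribed radius ≈ 7 mm, height ≈ 11 mm (dimensions read to the nearest mm from the axis ticks). For the g-code, the solid's height is divided into equal slices at the stated Δz and each level perimeter traced with G1 moves after a G0 lift.

; perimeter-only toolpath
G21 ; units = mm
G90 ; absolute positioning
G28 ; home
; layer 1
G0 Z1.4
G0 X14.0 Y7.0
G1 X11.4 Y12.5
G1 X5.4 Y13.8
G1 X0.7 Y10.0
G1 X0.7 Y4.0
G1 X5.4 Y0.2
G1 X11.4 Y1.5
G1 X14.0 Y7.0
; layer 2
G0 Z2.8
G0 X14.0 Y7.0
G1 X11.4 Y12.5
G1 X5.4 Y13.8
G1 X0.7 Y10.0
G1 X0.7 Y4.0
G1 X5.4 Y0.2
G1 X11.4 Y1.5
G1 X14.0 Y7.0
; layer 3
G0 Z4.1
G0 X14.0 Y7.0
G1 X11.4 Y12.5
G1 X5.4 Y13.8
G1 X0.7 Y10.0
G1 X0.7 Y4.0
G1 X5.4 Y0.2
G1 X11.4 Y1.5
G1 X14.0 Y7.0
; layer 4
G0 Z5.5
G0 X14.0 Y7.0
G1 X11.4 Y12.5
G1 X5.4 Y13.8
G1 X0.7 Y10.0
G1 X0.7 Y4.0
G1 X5.4 Y0.2
G1 X11.4 Y1.5
G1 X14.0 Y7.0
; layer 5
G0 Z6.9
G0 X14.0 Y7.0
G1 X11.4 Y12.5
G1 X5.4 Y13.8
G1 X0.7 Y10.0
G1 X0.7 Y4.0
G1 X5.4 Y0.2
G1 X11.4 Y1.5
G1 X14.0 Y7.0
; layer 6
G0 Z8.2
G0 X14.0 Y7.0
G1 X11.4 Y12.5
G1 X5.4 Y13.8
G1 X0.7 Y10.0
G1 X0.7 Y4.0
G1 X5.4 Y0.2
G1 X11.4 Y1.5
G1 X14.0 Y7.0
; layer 7
G0 Z9.6
G0 X14.0 Y7.0
G1 X11.4 Y12.5
G1 X5.4 Y13.8
G1 X0.7 Y10.0
G1 X0.7 Y4.0
G1 X5.4 Y0.2
G1 X11.4 Y1.5
G1 X14.0 Y7.0
; layer 8
G0 Z11.0
G0 X14.0 Y7.0
G1 X11.4 Y12.5
G1 X5.4 Y13.8
G1 X0.7 Y10.0
G1 X0.7 Y4.0
G1 X5.4 Y0.2
G1 X11.4 Y1.5
G1 X14.0 Y7.0
M2 ; end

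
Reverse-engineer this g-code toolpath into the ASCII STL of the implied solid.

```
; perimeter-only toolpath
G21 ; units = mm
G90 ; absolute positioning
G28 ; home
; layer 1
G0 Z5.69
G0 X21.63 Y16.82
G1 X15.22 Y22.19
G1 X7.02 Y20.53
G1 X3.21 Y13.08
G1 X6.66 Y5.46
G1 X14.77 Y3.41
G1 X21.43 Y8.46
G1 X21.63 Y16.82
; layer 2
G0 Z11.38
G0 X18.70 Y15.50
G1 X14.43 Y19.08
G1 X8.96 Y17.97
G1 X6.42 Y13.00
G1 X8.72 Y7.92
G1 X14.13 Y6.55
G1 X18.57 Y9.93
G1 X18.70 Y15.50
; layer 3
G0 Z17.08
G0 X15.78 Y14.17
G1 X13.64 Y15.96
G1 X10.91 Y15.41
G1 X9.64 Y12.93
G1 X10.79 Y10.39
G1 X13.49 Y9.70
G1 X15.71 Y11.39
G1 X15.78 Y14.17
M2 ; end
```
solid part
  facet normal 0.0000 0.0000 -1.0000
    outer loop
      vertex 5.08 23.09 0.00
      vertex 16.01 25.31 0.00
      vertex 24.56 18.15 0.00
    endloop
  endfacet
  facet normal 0.0000 0.0000 -1.0000
    outer loop
      vertex 0.00 13.16 0.00
      vertex 5.08 23.09 0.00
      vertex 24.56 18.15 0.00
    endloop
  endfacet
  facet normal 0.0000 0.0000 -1.0000
    outer loop
      vertex 4.60 3.00 0.00
      vertex 0.00 13.16 0.00
      vertex 24.56 18.15 0.00
    endloop
  endfacet
  facet normal 0.0000 0.0000 -1.0000
    outer loop
      vertex 15.41 0.26 0.00
      vertex 4.60 3.00 0.00
      vertex 24.56 18.15 0.00
    endloop
  endfacet
  facet normal 0.0000 0.0000 -1.0000
    outer loop
      vertex 24.29 7.00 0.00
      vertex 15.41 0.26 0.00
      vertex 24.56 18.15 0.00
    endloop
  endfacet
  facet normal 0.5723 0.6834 0.4534
    outer loop
      vertex 24.56 18.15 0.00
      vertex 16.01 25.31 0.00
      vertex 12.85 12.85 22.77
    endloop
  endfacet
  facet normal -0.1774 0.8735 0.4534
    outer loop
      vertex 16.01 25.31 0.00
      vertex 5.08 23.09 0.00
      vertex 12.85 12.85 22.77
    endloop
  endfacet
  facet normal -0.7935 0.4060 0.4533
    outer loop
      vertex 5.08 23.09 0.00
      vertex 0.00 13.16 0.00
      vertex 12.85 12.85 22.77
    endloop
  endfacet
  facet normal -0.8120 -0.3677 0.4533
    outer loop
      vertex 0.00 13.16 0.00
      vertex 4.60 3.00 0.00
      vertex 12.85 12.85 22.77
    endloop
  endfacet
  facet normal -0.2190 -0.8641 0.4532
    outer loop
      vertex 4.60 3.00 0.00
      vertex 15.41 0.26 0.00
      vertex 12.85 12.85 22.77
    endloop
  endfacet
  facet normal 0.5389 -0.7100 0.4532
    outer loop
      vertex 15.41 0.26 0.00
      vertex 24.29 7.00 0.00
      vertex 12.85 12.85 22.77
    endloop
  endfacet
  facet normal 0.8911 -0.0216 0.4533
    outer loop
      vertex 24.29 7.00 0.00
      vertex 24.56 18.15 0.00
      vertex 12.85 12.85 22.77
    endloop
  endfacet
endsolid part

The G0 Z moves step by Δz≈5.69 mm. The G1 loops shrink linearly with z, so the solid tapers from its base footprint up to z≈22.8. Closing with a flat bottom cap and the tapered top and triangulating gives 12 facets — a regular 7-sided pyramid, base circumscribed radius ≈ 12.8 mm, apex at z ≈ 22.8 mm.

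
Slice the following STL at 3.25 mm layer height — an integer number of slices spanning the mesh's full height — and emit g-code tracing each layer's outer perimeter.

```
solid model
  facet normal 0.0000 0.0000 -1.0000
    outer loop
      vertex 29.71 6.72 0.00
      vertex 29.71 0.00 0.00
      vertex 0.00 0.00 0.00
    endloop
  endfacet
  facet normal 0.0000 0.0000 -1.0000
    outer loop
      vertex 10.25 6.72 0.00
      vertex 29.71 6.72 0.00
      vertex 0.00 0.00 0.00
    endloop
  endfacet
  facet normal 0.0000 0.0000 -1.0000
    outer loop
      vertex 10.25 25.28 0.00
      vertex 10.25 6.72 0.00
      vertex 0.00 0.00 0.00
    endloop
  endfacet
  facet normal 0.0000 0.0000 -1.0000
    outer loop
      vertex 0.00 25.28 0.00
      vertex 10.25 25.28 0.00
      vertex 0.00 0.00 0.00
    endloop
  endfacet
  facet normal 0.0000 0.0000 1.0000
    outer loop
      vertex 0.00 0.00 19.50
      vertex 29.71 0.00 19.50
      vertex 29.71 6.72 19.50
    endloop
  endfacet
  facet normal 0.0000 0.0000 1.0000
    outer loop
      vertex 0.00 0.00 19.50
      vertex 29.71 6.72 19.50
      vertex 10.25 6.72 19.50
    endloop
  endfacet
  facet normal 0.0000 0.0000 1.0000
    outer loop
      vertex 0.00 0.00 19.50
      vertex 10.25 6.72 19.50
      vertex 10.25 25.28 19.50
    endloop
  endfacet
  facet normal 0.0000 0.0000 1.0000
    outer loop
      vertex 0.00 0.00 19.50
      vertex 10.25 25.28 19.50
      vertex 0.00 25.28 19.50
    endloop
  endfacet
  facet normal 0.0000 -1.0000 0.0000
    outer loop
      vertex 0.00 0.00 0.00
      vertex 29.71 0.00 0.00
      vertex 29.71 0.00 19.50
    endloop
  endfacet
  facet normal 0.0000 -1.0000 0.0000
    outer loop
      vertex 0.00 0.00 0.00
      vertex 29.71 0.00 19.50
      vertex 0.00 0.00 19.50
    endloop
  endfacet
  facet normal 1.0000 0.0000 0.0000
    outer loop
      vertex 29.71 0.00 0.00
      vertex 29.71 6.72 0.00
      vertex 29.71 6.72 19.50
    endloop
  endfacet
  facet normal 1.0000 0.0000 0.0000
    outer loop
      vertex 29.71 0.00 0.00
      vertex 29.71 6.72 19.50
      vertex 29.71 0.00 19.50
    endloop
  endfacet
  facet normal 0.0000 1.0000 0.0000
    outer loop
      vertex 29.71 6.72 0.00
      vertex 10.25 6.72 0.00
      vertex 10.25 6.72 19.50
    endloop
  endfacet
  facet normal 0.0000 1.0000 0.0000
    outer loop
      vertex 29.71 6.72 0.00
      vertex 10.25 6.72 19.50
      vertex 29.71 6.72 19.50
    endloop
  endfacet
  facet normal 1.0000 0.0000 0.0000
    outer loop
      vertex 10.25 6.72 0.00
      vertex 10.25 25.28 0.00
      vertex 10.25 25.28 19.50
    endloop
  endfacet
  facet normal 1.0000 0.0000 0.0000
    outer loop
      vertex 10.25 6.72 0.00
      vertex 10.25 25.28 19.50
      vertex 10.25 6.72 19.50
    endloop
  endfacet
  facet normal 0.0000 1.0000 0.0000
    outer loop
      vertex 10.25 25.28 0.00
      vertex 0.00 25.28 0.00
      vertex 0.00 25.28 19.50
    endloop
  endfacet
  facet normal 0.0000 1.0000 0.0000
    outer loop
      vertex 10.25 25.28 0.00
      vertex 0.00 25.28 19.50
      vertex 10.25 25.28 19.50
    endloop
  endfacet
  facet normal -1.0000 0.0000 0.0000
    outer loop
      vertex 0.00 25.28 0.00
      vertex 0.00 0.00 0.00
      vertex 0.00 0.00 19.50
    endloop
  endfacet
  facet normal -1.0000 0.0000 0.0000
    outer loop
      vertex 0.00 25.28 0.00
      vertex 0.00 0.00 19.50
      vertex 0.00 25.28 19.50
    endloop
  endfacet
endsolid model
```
; perimeter-only toolpath
G21 ; units = mm
G90 ; absolute positioning
G28 ; home
; layer 1
G0 Z3.25
G0 X0.00 Y0.00
G1 X29.71 Y0.00
G1 X29.71 Y6.72
G1 X10.25 Y6.72
G1 X10.25 Y25.28
G1 X0.00 Y25.28
G1 X0.00 Y0.00
; layer 2
G0 Z6.50
G0 X0.00 Y0.00
G1 X29.71 Y0.00
G1 X29.71 Y6.72
G1 X10.25 Y6.72
G1 X10.25 Y25.28
G1 X0.00 Y25.28
G1 X0.00 Y0.00
; layer 3
G0 Z9.75
G0 X0.00 Y0.00
G1 X29.71 Y0.00
G1 X29.71 Y6.72
G1 X10.25 Y6.72
G1 X10.25 Y25.28
G1 X0.00 Y25.28
G1 X0.00 Y0.00
; layer 4
G0 Z13.00
G0 X0.00 Y0.00
G1 X29.71 Y0.00
G1 X29.71 Y6.72
G1 X10.25 Y6.72
G1 X10.25 Y25.28
G1 X0.00 Y25.28
G1 X0.00 Y0.00
; layer 5
G0 Z16.25
G0 X0.00 Y0.00
G1 X29.71 Y0.00
G1 X29.71 Y6.72
G1 X10.25 Y6.72
G1 X10.25 Y25.28
G1 X0.00 Y25.28
G1 X0.00 Y0.00
; layer 6
G0 Z19.50
G0 X0.00 Y0.00
G1 X29.71 Y0.00
G1 X29.71 Y6.72
G1 X10.25 Y6.72
G1 X10.25 Y25.28
G1 X0.00 Y25.28
G1 X0.00 Y0.00
M2 ; end

The solid is an L-shaped prism: outer 29.7 × 25.3 mm, arm thicknesses ≈ 6.72 mm (horizontal) and 10.2 mm (vertical), extruded 19.5 mm in z. Slicing at Δz = 3.25 mm — 6 equal slices spanning the solid's height, so layer i sits at z = i·h/6 — gives 6 non-empty perimeters. Each is a 6-segment closed polygon; G0 lifts to the layer z and rapids to the start vertex, then G1 traces the edges.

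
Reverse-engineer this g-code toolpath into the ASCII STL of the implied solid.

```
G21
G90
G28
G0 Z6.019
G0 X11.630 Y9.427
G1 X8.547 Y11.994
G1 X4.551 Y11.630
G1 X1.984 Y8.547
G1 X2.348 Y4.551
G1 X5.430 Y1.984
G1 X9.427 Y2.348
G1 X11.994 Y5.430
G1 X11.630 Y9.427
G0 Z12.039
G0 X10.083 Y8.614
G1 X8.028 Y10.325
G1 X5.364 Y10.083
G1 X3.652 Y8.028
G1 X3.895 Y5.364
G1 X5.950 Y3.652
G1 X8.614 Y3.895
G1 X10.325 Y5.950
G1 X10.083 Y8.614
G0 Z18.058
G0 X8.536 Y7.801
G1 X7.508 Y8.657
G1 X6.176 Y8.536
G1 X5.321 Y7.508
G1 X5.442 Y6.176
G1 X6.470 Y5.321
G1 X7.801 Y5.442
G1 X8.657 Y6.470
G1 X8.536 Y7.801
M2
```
solid part
  facet normal 0.0000 0.0000 -1.0000
    outer loop
      vertex 3.739 13.177 0.000
      vertex 9.067 13.662 0.000
      vertex 13.177 10.239 0.000
    endloop
  endfacet
  facet normal 0.0000 0.0000 -1.0000
    outer loop
      vertex 0.316 9.067 0.000
      vertex 3.739 13.177 0.000
      vertex 13.177 10.239 0.000
    endloop
  endfacet
  facet normal 0.0000 0.0000 -1.0000
    outer loop
      vertex 0.801 3.739 0.000
      vertex 0.316 9.067 0.000
      vertex 13.177 10.239 0.000
    endloop
  endfacet
  facet normal 0.0000 0.0000 -1.0000
    outer loop
      vertex 4.911 0.316 0.000
      vertex 0.801 3.739 0.000
      vertex 13.177 10.239 0.000
    endloop
  endfacet
  facet normal 0.0000 0.0000 -1.0000
    outer loop
      vertex 10.239 0.801 0.000
      vertex 4.911 0.316 0.000
      vertex 13.177 10.239 0.000
    endloop
  endfacet
  facet normal 0.0000 0.0000 -1.0000
    outer loop
      vertex 13.662 4.911 0.000
      vertex 10.239 0.801 0.000
      vertex 13.177 10.239 0.000
    endloop
  endfacet
  facet normal 0.6181 0.7422 0.2590
    outer loop
      vertex 13.177 10.239 0.000
      vertex 9.067 13.662 0.000
      vertex 6.989 6.989 24.077
    endloop
  endfacet
  facet normal -0.0876 0.9619 0.2590
    outer loop
      vertex 9.067 13.662 0.000
      vertex 3.739 13.177 0.000
      vertex 6.989 6.989 24.077
    endloop
  endfacet
  facet normal -0.7422 0.6181 0.2590
    outer loop
      vertex 3.739 13.177 0.000
      vertex 0.316 9.067 0.000
      vertex 6.989 6.989 24.077
    endloop
  endfacet
  facet normal -0.9619 -0.0876 0.2590
    outer loop
      vertex 0.316 9.067 0.000
      vertex 0.801 3.739 0.000
      vertex 6.989 6.989 24.077
    endloop
  endfacet
  facet normal -0.6181 -0.7422 0.2590
    outer loop
      vertex 0.801 3.739 0.000
      vertex 4.911 0.316 0.000
      vertex 6.989 6.989 24.077
    endloop
  endfacet
  facet normal 0.0876 -0.9619 0.2590
    outer loop
      vertex 4.911 0.316 0.000
      vertex 10.239 0.801 0.000
      vertex 6.989 6.989 24.077
    endloop
  endfacet
  facet normal 0.7422 -0.6181 0.2590
    outer loop
      vertex 10.239 0.801 0.000
      vertex 13.662 4.911 0.000
      vertex 6.989 6.989 24.077
    endloop
  endfacet
  facet normal 0.9619 0.0876 0.2590
    outer loop
      vertex 13.662 4.911 0.000
      vertex 13.177 10.239 0.000
      vertex 6.989 6.989 24.077
    endloop
  endfacet
endsolid part

The G0 Z moves step by Δz≈6.019 mm. The G1 loops shrink linearly with z, so the solid tapers from its base footprint up to z≈24.1. Closing with a flat bottom cap and the tapered top and triangulating gives 14 facets — a regular 8-sided pyramid, base circumscribed radius ≈ 6.99 mm, apex at z ≈ 24.1 mm.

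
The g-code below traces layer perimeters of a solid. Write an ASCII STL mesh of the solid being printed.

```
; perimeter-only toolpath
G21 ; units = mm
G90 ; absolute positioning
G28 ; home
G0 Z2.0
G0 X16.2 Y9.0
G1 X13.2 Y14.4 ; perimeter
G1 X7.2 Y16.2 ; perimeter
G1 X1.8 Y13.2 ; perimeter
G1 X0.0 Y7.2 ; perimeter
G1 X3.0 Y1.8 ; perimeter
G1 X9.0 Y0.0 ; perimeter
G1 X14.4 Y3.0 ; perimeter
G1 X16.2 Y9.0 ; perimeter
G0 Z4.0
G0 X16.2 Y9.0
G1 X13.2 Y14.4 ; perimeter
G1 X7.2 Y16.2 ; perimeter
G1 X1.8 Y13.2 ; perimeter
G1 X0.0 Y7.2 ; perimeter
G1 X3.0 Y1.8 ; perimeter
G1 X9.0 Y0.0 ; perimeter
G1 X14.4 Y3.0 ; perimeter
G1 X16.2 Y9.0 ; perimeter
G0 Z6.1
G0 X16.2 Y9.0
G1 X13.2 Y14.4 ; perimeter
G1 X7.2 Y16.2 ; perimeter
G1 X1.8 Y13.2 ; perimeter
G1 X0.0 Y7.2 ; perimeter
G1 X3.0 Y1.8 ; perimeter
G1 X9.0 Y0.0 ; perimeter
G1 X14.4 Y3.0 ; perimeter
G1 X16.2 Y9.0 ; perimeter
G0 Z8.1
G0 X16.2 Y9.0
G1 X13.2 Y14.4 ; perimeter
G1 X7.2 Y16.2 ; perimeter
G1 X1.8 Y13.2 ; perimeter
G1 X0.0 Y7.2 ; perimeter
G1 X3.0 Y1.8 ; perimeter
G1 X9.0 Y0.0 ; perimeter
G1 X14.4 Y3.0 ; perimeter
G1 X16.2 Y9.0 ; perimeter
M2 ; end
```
solid part
  facet normal 0.0000 0.0000 -1.0000
    outer loop
      vertex 7.2 16.2 0.0
      vertex 13.2 14.4 0.0
      vertex 16.2 9.0 0.0
    endloop
  endfacet
  facet normal 0.0000 0.0000 -1.0000
    outer loop
      vertex 1.8 13.2 0.0
      vertex 7.2 16.2 0.0
      vertex 16.2 9.0 0.0
    endloop
  endfacet
  facet normal 0.0000 0.0000 -1.0000
    outer loop
      vertex 0.0 7.2 0.0
      vertex 1.8 13.2 0.0
      vertex 16.2 9.0 0.0
    endloop
  endfacet
  facet normal 0.0000 0.0000 -1.0000
    outer loop
      vertex 3.0 1.8 0.0
      vertex 0.0 7.2 0.0
      vertex 16.2 9.0 0.0
    endloop
  endfacet
  facet normal 0.0000 0.0000 -1.0000
    outer loop
      vertex 9.0 0.0 0.0
      vertex 3.0 1.8 0.0
      vertex 16.2 9.0 0.0
    endloop
  endfacet
  facet normal 0.0000 0.0000 -1.0000
    outer loop
      vertex 14.4 3.0 0.0
      vertex 9.0 0.0 0.0
      vertex 16.2 9.0 0.0
    endloop
  endfacet
  facet normal 0.0000 0.0000 1.0000
    outer loop
      vertex 16.2 9.0 8.1
      vertex 13.2 14.4 8.1
      vertex 7.2 16.2 8.1
    endloop
  endfacet
  facet normal 0.0000 0.0000 1.0000
    outer loop
      vertex 16.2 9.0 8.1
      vertex 7.2 16.2 8.1
      vertex 1.8 13.2 8.1
    endloop
  endfacet
  facet normal 0.0000 0.0000 1.0000
    outer loop
      vertex 16.2 9.0 8.1
      vertex 1.8 13.2 8.1
      vertex 0.0 7.2 8.1
    endloop
  endfacet
  facet normal 0.0000 0.0000 1.0000
    outer loop
      vertex 16.2 9.0 8.1
      vertex 0.0 7.2 8.1
      vertex 3.0 1.8 8.1
    endloop
  endfacet
  facet normal 0.0000 0.0000 1.0000
    outer loop
      vertex 16.2 9.0 8.1
      vertex 3.0 1.8 8.1
      vertex 9.0 0.0 8.1
    endloop
  endfacet
  facet normal 0.0000 0.0000 1.0000
    outer loop
      vertex 16.2 9.0 8.1
      vertex 9.0 0.0 8.1
      vertex 14.4 3.0 8.1
    endloop
  endfacet
  facet normal 0.8742 0.4856 0.0000
    outer loop
      vertex 16.2 9.0 0.0
      vertex 13.2 14.4 0.0
      vertex 13.2 14.4 8.1
    endloop
  endfacet
  facet normal 0.8742 0.4856 0.0000
    outer loop
      vertex 16.2 9.0 0.0
      vertex 13.2 14.4 8.1
      vertex 16.2 9.0 8.1
    endloop
  endfacet
  facet normal 0.2873 0.9578 0.0000
    outer loop
      vertex 13.2 14.4 0.0
      vertex 7.2 16.2 0.0
      vertex 7.2 16.2 8.1
    endloop
  endfacet
  facet normal 0.2873 0.9578 0.0000
    outer loop
      vertex 13.2 14.4 0.0
      vertex 7.2 16.2 8.1
      vertex 13.2 14.4 8.1
    endloop
  endfacet
  facet normal -0.4856 0.8742 0.0000
    outer loop
      vertex 7.2 16.2 0.0
      vertex 1.8 13.2 0.0
      vertex 1.8 13.2 8.1
    endloop
  endfacet
  facet normal -0.4856 0.8742 0.0000
    outer loop
      vertex 7.2 16.2 0.0
      vertex 1.8 13.2 8.1
      vertex 7.2 16.2 8.1
    endloop
  endfacet
  facet normal -0.9578 0.2873 0.0000
    outer loop
      vertex 1.8 13.2 0.0
      vertex 0.0 7.2 0.0
      vertex 0.0 7.2 8.1
    endloop
  endfacet
  facet normal -0.9578 0.2873 0.0000
    outer loop
      vertex 1.8 13.2 0.0
      vertex 0.0 7.2 8.1
      vertex 1.8 13.2 8.1
    endloop
  endfacet
  facet normal -0.8742 -0.4856 0.0000
    outer loop
      vertex 0.0 7.2 0.0
      vertex 3.0 1.8 0.0
      vertex 3.0 1.8 8.1
    endloop
  endfacet
  facet normal -0.8742 -0.4856 0.0000
    outer loop
      vertex 0.0 7.2 0.0
      vertex 3.0 1.8 8.1
      vertex 0.0 7.2 8.1
    endloop
  endfacet
  facet normal -0.2873 -0.9578 0.0000
    outer loop
      vertex 3.0 1.8 0.0
      vertex 9.0 0.0 0.0
      vertex 9.0 0.0 8.1
    endloop
  endfacet
  facet normal -0.2873 -0.9578 0.0000
    outer loop
      vertex 3.0 1.8 0.0
      vertex 9.0 0.0 8.1
      vertex 3.0 1.8 8.1
    endloop
  endfacet
  facet normal 0.4856 -0.8742 0.0000
    outer loop
      vertex 9.0 0.0 0.0
      vertex 14.4 3.0 0.0
      vertex 14.4 3.0 8.1
    endloop
  endfacet
  facet normal 0.4856 -0.8742 0.0000
    outer loop
      vertex 9.0 0.0 0.0
      vertex 14.4 3.0 8.1
      vertex 9.0 0.0 8.1
    endloop
  endfacet
  facet normal 0.9578 -0.2873 0.0000
    outer loop
      vertex 14.4 3.0 0.0
      vertex 16.2 9.0 0.0
      vertex 16.2 9.0 8.1
    endloop
  endfacet
  facet normal 0.9578 -0.2873 0.0000
    outer loop
      vertex 14.4 3.0 0.0
      vertex 16.2 9.0 8.1
      vertex 14.4 3.0 8.1
    endloop
  endfacet
endsolid part

The G0 Z moves step by Δz≈2.0 mm. Every layer's G1 loop is the same polygon, so the solid is a straight extrusion of it from z=0 to z≈8.1. Closing with flat bottom and top caps and triangulating gives 28 facets — a regular 8-sided prism (a cylinder approximated with 8 flat sides), circumscribed radius ≈ 8.1 mm, height ≈ 8.1 mm.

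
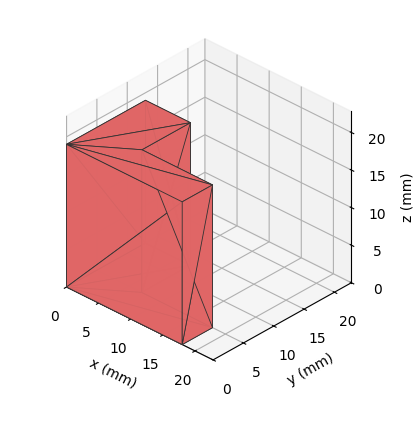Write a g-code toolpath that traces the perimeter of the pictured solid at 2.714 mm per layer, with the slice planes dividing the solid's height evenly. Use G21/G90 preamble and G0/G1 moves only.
Reading the render: the shape is an L-shaped prism: outer 18 × 13 mm, arm thicknesses ≈ 5 mm (horizontal) and 7 mm (vertical), extruded 19 mm in z (dimensions read to the nearest mm from the axis ticks). For the g-code, the solid's height is divided into equal slices at the stated Δz and each level perimeter traced with G1 moves after a G0 lift.

; perimeter-only toolpath
G21 ; units = mm
G90 ; absolute positioning
G28 ; home
; layer 1
G0 Z2.714
G0 X0.000 Y0.000
G1 X18.000 Y0.000
G1 X18.000 Y5.000
G1 X7.000 Y5.000
G1 X7.000 Y13.000
G1 X0.000 Y13.000
G1 X0.000 Y0.000
; layer 2
G0 Z5.429
G0 X0.000 Y0.000
G1 X18.000 Y0.000
G1 X18.000 Y5.000
G1 X7.000 Y5.000
G1 X7.000 Y13.000
G1 X0.000 Y13.000
G1 X0.000 Y0.000
; layer 3
G0 Z8.143
G0 X0.000 Y0.000
G1 X18.000 Y0.000
G1 X18.000 Y5.000
G1 X7.000 Y5.000
G1 X7.000 Y13.000
G1 X0.000 Y13.000
G1 X0.000 Y0.000
; layer 4
G0 Z10.857
G0 X0.000 Y0.000
G1 X18.000 Y0.000
G1 X18.000 Y5.000
G1 X7.000 Y5.000
G1 X7.000 Y13.000
G1 X0.000 Y13.000
G1 X0.000 Y0.000
; layer 5
G0 Z13.571
G0 X0.000 Y0.000
G1 X18.000 Y0.000
G1 X18.000 Y5.000
G1 X7.000 Y5.000
G1 X7.000 Y13.000
G1 X0.000 Y13.000
G1 X0.000 Y0.000
; layer 6
G0 Z16.286
G0 X0.000 Y0.000
G1 X18.000 Y0.000
G1 X18.000 Y5.000
G1 X7.000 Y5.000
G1 X7.000 Y13.000
G1 X0.000 Y13.000
G1 X0.000 Y0.000
; layer 7
G0 Z19.000
G0 X0.000 Y0.000
G1 X18.000 Y0.000
G1 X18.000 Y5.000
G1 X7.000 Y5.000
G1 X7.000 Y13.000
G1 X0.000 Y13.000
G1 X0.000 Y0.000
M2 ; end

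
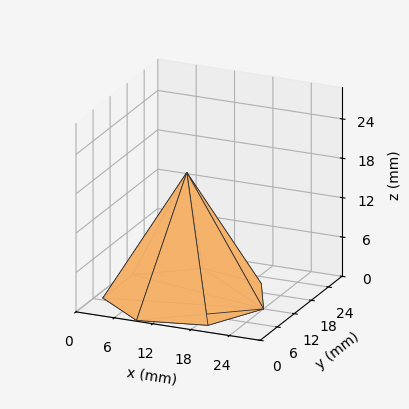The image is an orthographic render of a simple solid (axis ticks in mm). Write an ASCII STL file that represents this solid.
Reading the render: the shape is a regular 7-sided pyramid, base circumscribed radius ≈ 12 mm, apex at z ≈ 19 mm (dimensions read to the nearest mm from the axis ticks). For the STL, each face is triangulated and given an outward normal.

solid part
  facet normal 0.0000 0.0000 -1.0000
    outer loop
      vertex 9.33 23.70 0.00
      vertex 19.48 21.38 0.00
      vertex 24.00 12.00 0.00
    endloop
  endfacet
  facet normal 0.0000 0.0000 -1.0000
    outer loop
      vertex 1.19 17.21 0.00
      vertex 9.33 23.70 0.00
      vertex 24.00 12.00 0.00
    endloop
  endfacet
  facet normal 0.0000 0.0000 -1.0000
    outer loop
      vertex 1.19 6.79 0.00
      vertex 1.19 17.21 0.00
      vertex 24.00 12.00 0.00
    endloop
  endfacet
  facet normal 0.0000 0.0000 -1.0000
    outer loop
      vertex 9.33 0.30 0.00
      vertex 1.19 6.79 0.00
      vertex 24.00 12.00 0.00
    endloop
  endfacet
  facet normal 0.0000 0.0000 -1.0000
    outer loop
      vertex 19.48 2.62 0.00
      vertex 9.33 0.30 0.00
      vertex 24.00 12.00 0.00
    endloop
  endfacet
  facet normal 0.7830 0.3773 0.4945
    outer loop
      vertex 24.00 12.00 0.00
      vertex 19.48 21.38 0.00
      vertex 12.00 12.00 19.00
    endloop
  endfacet
  facet normal 0.1937 0.8473 0.4945
    outer loop
      vertex 19.48 21.38 0.00
      vertex 9.33 23.70 0.00
      vertex 12.00 12.00 19.00
    endloop
  endfacet
  facet normal -0.5418 0.6796 0.4946
    outer loop
      vertex 9.33 23.70 0.00
      vertex 1.19 17.21 0.00
      vertex 12.00 12.00 19.00
    endloop
  endfacet
  facet normal -0.8692 0.0000 0.4945
    outer loop
      vertex 1.19 17.21 0.00
      vertex 1.19 6.79 0.00
      vertex 12.00 12.00 19.00
    endloop
  endfacet
  facet normal -0.5418 -0.6796 0.4946
    outer loop
      vertex 1.19 6.79 0.00
      vertex 9.33 0.30 0.00
      vertex 12.00 12.00 19.00
    endloop
  endfacet
  facet normal 0.1937 -0.8473 0.4945
    outer loop
      vertex 9.33 0.30 0.00
      vertex 19.48 2.62 0.00
      vertex 12.00 12.00 19.00
    endloop
  endfacet
  facet normal 0.7830 -0.3773 0.4945
    outer loop
      vertex 19.48 2.62 0.00
      vertex 24.00 12.00 0.00
      vertex 12.00 12.00 19.00
    endloop
  endfacet
endsolid part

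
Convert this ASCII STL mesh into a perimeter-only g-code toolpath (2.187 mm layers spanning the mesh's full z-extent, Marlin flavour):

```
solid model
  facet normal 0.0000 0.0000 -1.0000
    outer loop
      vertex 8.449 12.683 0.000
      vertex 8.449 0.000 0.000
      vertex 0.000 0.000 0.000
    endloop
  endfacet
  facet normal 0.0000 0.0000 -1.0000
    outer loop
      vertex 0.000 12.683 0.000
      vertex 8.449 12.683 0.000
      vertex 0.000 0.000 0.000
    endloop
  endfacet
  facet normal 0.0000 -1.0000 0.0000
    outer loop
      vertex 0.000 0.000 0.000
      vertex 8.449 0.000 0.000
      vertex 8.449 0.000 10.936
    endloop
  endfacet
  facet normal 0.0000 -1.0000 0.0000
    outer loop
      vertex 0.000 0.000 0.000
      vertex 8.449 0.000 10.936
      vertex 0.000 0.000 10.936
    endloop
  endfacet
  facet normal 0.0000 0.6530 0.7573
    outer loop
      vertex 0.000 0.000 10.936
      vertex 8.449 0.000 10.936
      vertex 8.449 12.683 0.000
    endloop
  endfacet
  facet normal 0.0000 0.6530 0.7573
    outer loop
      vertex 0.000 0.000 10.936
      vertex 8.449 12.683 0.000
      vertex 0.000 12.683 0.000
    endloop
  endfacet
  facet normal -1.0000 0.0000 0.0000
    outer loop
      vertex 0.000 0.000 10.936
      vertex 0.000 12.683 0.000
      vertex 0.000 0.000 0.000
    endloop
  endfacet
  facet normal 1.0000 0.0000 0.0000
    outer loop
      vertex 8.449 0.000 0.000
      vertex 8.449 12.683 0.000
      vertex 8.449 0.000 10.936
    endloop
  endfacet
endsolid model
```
; perimeter-only toolpath
G21 ; units = mm
G90 ; absolute positioning
G28 ; home
; layer 1
G0 Z2.187
G0 X0.000 Y0.000
G1 X8.449 Y0.000
G1 X8.449 Y10.146
G1 X0.000 Y10.146
G1 X0.000 Y0.000
; layer 2
G0 Z4.374
G0 X0.000 Y0.000
G1 X8.449 Y0.000
G1 X8.449 Y7.610
G1 X0.000 Y7.610
G1 X0.000 Y0.000
; layer 3
G0 Z6.562
G0 X0.000 Y0.000
G1 X8.449 Y0.000
G1 X8.449 Y5.073
G1 X0.000 Y5.073
G1 X0.000 Y0.000
; layer 4
G0 Z8.749
G0 X0.000 Y0.000
G1 X8.449 Y0.000
G1 X8.449 Y2.537
G1 X0.000 Y2.537
G1 X0.000 Y0.000
M2 ; end

The solid is a wedge (ramp): 8.45 × 12.7 mm base, rising to 10.9 mm along the y=0 edge and sloping linearly to z=0 at y=12.7. Slicing at Δz = 2.187 mm — 5 equal slices spanning the solid's height, so layer i sits at z = i·h/5 — gives 4 non-empty perimeters. Each is a 4-segment closed polygon; G0 lifts to the layer z and rapids to the start vertex, then G1 traces the edges. The cross-section shrinks linearly with z (the slice at the apex is degenerate and omitted).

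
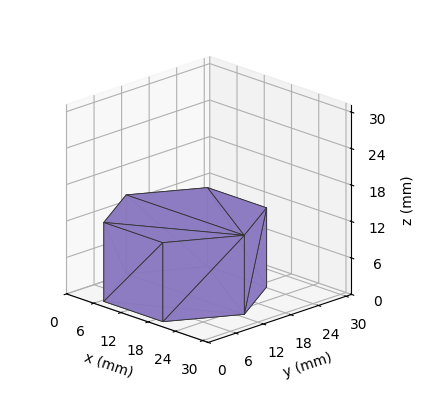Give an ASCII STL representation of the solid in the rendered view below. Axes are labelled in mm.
Reading the render: the shape is a regular 6-sided prism (a cylinder approximated with 6 flat sides), circumscribed radius ≈ 13 mm, height ≈ 13 mm (dimensions read to the nearest mm from the axis ticks). For the STL, each face is triangulated and given an outward normal.

solid part
  facet normal 0.0000 0.0000 -1.0000
    outer loop
      vertex 6.5 24.3 0.0
      vertex 19.5 24.3 0.0
      vertex 26.0 13.0 0.0
    endloop
  endfacet
  facet normal 0.0000 0.0000 -1.0000
    outer loop
      vertex 0.0 13.0 0.0
      vertex 6.5 24.3 0.0
      vertex 26.0 13.0 0.0
    endloop
  endfacet
  facet normal 0.0000 0.0000 -1.0000
    outer loop
      vertex 6.5 1.7 0.0
      vertex 0.0 13.0 0.0
      vertex 26.0 13.0 0.0
    endloop
  endfacet
  facet normal 0.0000 0.0000 -1.0000
    outer loop
      vertex 19.5 1.7 0.0
      vertex 6.5 1.7 0.0
      vertex 26.0 13.0 0.0
    endloop
  endfacet
  facet normal 0.0000 0.0000 1.0000
    outer loop
      vertex 26.0 13.0 13.0
      vertex 19.5 24.3 13.0
      vertex 6.5 24.3 13.0
    endloop
  endfacet
  facet normal 0.0000 0.0000 1.0000
    outer loop
      vertex 26.0 13.0 13.0
      vertex 6.5 24.3 13.0
      vertex 0.0 13.0 13.0
    endloop
  endfacet
  facet normal 0.0000 0.0000 1.0000
    outer loop
      vertex 26.0 13.0 13.0
      vertex 0.0 13.0 13.0
      vertex 6.5 1.7 13.0
    endloop
  endfacet
  facet normal 0.0000 0.0000 1.0000
    outer loop
      vertex 26.0 13.0 13.0
      vertex 6.5 1.7 13.0
      vertex 19.5 1.7 13.0
    endloop
  endfacet
  facet normal 0.8668 0.4986 0.0000
    outer loop
      vertex 26.0 13.0 0.0
      vertex 19.5 24.3 0.0
      vertex 19.5 24.3 13.0
    endloop
  endfacet
  facet normal 0.8668 0.4986 0.0000
    outer loop
      vertex 26.0 13.0 0.0
      vertex 19.5 24.3 13.0
      vertex 26.0 13.0 13.0
    endloop
  endfacet
  facet normal 0.0000 1.0000 0.0000
    outer loop
      vertex 19.5 24.3 0.0
      vertex 6.5 24.3 0.0
      vertex 6.5 24.3 13.0
    endloop
  endfacet
  facet normal 0.0000 1.0000 0.0000
    outer loop
      vertex 19.5 24.3 0.0
      vertex 6.5 24.3 13.0
      vertex 19.5 24.3 13.0
    endloop
  endfacet
  facet normal -0.8668 0.4986 0.0000
    outer loop
      vertex 6.5 24.3 0.0
      vertex 0.0 13.0 0.0
      vertex 0.0 13.0 13.0
    endloop
  endfacet
  facet normal -0.8668 0.4986 0.0000
    outer loop
      vertex 6.5 24.3 0.0
      vertex 0.0 13.0 13.0
      vertex 6.5 24.3 13.0
    endloop
  endfacet
  facet normal -0.8668 -0.4986 0.0000
    outer loop
      vertex 0.0 13.0 0.0
      vertex 6.5 1.7 0.0
      vertex 6.5 1.7 13.0
    endloop
  endfacet
  facet normal -0.8668 -0.4986 0.0000
    outer loop
      vertex 0.0 13.0 0.0
      vertex 6.5 1.7 13.0
      vertex 0.0 13.0 13.0
    endloop
  endfacet
  facet normal 0.0000 -1.0000 0.0000
    outer loop
      vertex 6.5 1.7 0.0
      vertex 19.5 1.7 0.0
      vertex 19.5 1.7 13.0
    endloop
  endfacet
  facet normal 0.0000 -1.0000 0.0000
    outer loop
      vertex 6.5 1.7 0.0
      vertex 19.5 1.7 13.0
      vertex 6.5 1.7 13.0
    endloop
  endfacet
  facet normal 0.8668 -0.4986 0.0000
    outer loop
      vertex 19.5 1.7 0.0
      vertex 26.0 13.0 0.0
      vertex 26.0 13.0 13.0
    endloop
  endfacet
  facet normal 0.8668 -0.4986 0.0000
    outer loop
      vertex 19.5 1.7 0.0
      vertex 26.0 13.0 13.0
      vertex 19.5 1.7 13.0
    endloop
  endfacet
endsolid part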